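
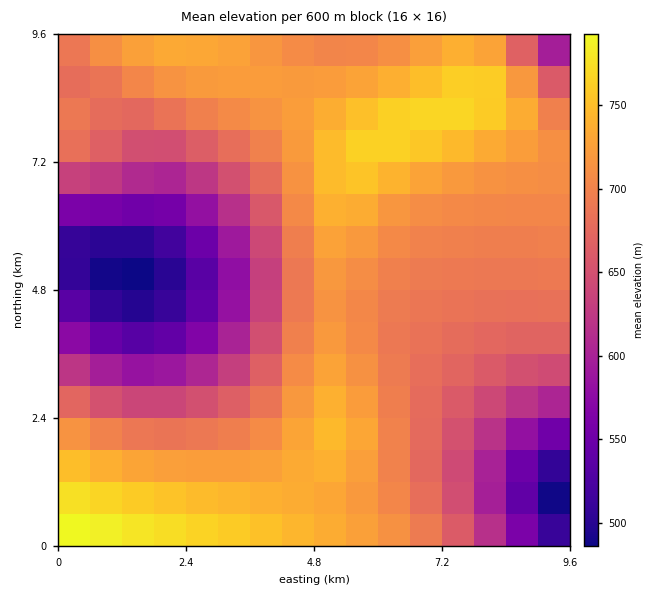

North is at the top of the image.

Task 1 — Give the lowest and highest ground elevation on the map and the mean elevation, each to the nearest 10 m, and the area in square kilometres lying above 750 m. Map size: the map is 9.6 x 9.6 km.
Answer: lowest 470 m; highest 800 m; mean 680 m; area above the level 8.5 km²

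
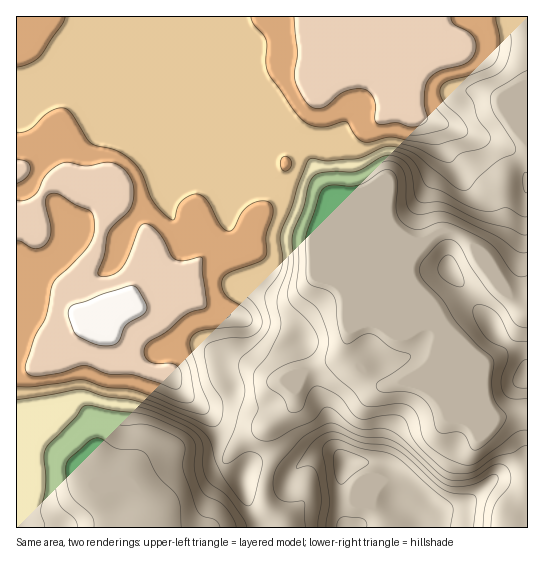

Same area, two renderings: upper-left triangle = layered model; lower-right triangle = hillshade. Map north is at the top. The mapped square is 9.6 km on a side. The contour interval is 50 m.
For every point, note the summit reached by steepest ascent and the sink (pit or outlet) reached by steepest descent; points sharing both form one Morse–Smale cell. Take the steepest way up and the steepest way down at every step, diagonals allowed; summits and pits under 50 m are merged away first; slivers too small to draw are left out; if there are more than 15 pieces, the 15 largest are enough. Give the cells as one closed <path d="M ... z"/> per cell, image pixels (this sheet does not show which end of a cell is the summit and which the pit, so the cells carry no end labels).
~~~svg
<path d="M125 83l-16 0-4 8 0 10 8 14 14 14 12 8 16 30 6 19 0 9-30 27-13 18-25-7-15-1-6 11-7 8 2-28-3-9-10-13-23-15 14-27 3-9-3-7-22-30 0-7 2-4-9 1 1 264 18 0 6-3 30-28 14-9 10-4 2-3 2 7 20 16 16 21 15 8 20 3 6 10 35 32 8 18 0 26 2 5 22 11 2-4 9-6 15 2 4-12 0-14-4-17 24-20 2-17 6-14 12-7 28-11 4-4 2-14 1 11 4 8 22 23 7 4 25-4 16-9 10-10 7-29-16-39-7-7-7-12 0-12 14-20-8 0-9-4-15-14-4-6-56-23-11-15-13-27-18-18-22-1-8 4z"/><path d="M527 16l-325 0-3 26 1 40 3 5 8 8 63 26 33 33 13 27 11 15 56 23 15 17 13 7 10 0 17-12 12 1 8 4 13 11 15 25-6-17 11-10 9-16 1-51 13-15 10-6z"/><path d="M97 320l-2 3-10 4-14 9-30 28-6 3-19 0 0 160 269 1-2-7-15-12-3-7 0-21 3-11-14-3-4 1-8 9-19-9-4-7 0-26-8-18-35-32-6-10-20-3-15-8-16-21-20-16z"/><path d="M425 296l14 37-7 29-10 10-16 9-25 4-7-4-22-23-4-8-1-11-2 14-4 4-28 11-12 7-6 14-2 17-24 20 4 17 0 14-4 12 14 6 8 0 10-11 16-9 16-2 8 4 4 5-4 13 0 14 3 30 5 9 178 0 1-115-27 4-9-2-9-16-24-60-16-16-7-13z"/><path d="M201 16l-184 0-1 86 6 1 5-3 20-19 32-14 32 13 14 3 24 9 106 45 7 2 5-4 20 1-17-17-53-22-14-10-3-5-1-23z"/><path d="M79 67l-32 14-24 25 2 12 20 25 3 7-3 9-14 27 23 15 10 13 3 9-2 28 7-8 6-11 15 1 25 7 13-18 30-27 0-9-6-19-16-30-12-8-14-14-8-14 3-18 12-1z"/><path d="M450 231l-8 0-8 4-17 15-8 13 0 12 7 12 15 15 12 21 16 16 24 60 9 16 9 2 26-5 1-99-5-2-23-25-19-25-6-14-13-11z"/><path d="M333 453l-11 0-16 7-15 15-8 0-15-5-3 11 0 21 3 7 15 12 3 7 62-1-4-8-3-30 0-14 4-13z"/><path d="M527 157l-9 6-13 15-1 51-9 16-11 10 11 24 31 33 2-1z"/>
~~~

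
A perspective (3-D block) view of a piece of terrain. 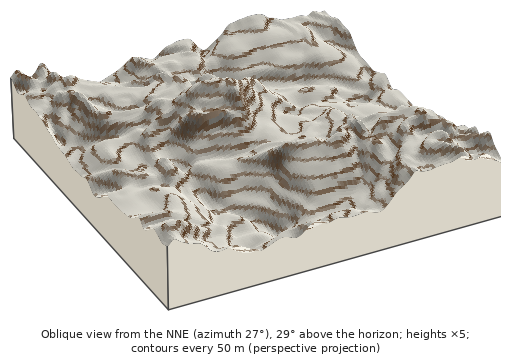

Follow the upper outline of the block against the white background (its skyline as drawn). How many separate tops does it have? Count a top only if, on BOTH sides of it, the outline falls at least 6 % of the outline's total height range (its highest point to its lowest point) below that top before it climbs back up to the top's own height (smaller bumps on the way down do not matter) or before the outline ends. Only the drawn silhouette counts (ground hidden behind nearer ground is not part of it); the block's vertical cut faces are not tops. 3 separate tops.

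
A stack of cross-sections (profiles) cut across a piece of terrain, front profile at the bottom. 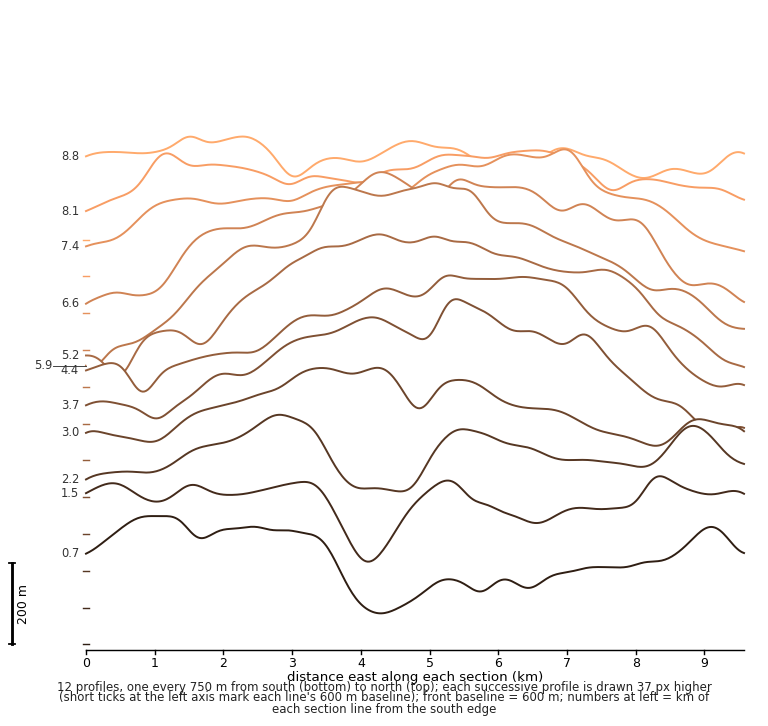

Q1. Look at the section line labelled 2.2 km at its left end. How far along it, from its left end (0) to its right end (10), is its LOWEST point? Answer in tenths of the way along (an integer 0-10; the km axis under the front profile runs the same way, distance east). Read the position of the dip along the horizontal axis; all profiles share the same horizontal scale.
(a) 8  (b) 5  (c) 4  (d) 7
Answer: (b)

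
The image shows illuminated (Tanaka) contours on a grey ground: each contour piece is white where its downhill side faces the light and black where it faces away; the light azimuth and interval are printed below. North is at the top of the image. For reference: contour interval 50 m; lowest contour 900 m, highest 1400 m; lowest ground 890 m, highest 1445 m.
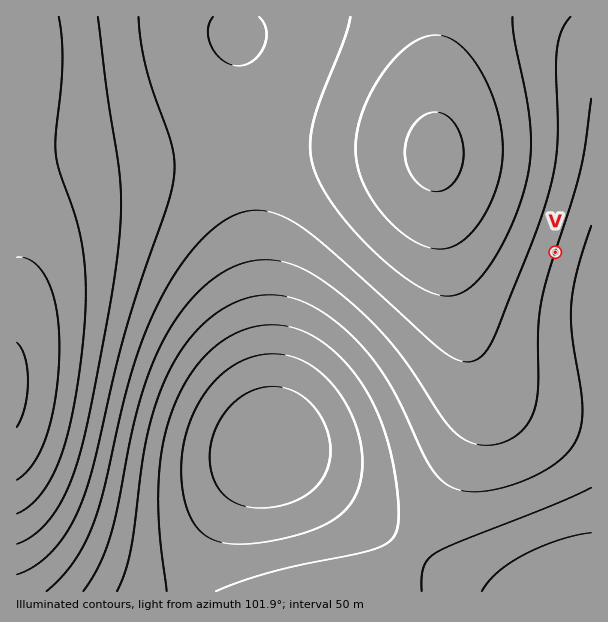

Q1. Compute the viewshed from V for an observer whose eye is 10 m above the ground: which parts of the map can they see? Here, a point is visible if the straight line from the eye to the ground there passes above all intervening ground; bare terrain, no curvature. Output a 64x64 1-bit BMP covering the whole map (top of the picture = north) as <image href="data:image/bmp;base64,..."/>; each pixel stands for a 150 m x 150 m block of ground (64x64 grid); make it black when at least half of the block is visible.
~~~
<image width="64" height="64" href="data:image/bmp;base64,Qk0+AgAAAAAAAD4AAAAoAAAAQAAAAEAAAAABAAEAAAAAAAACAAATCwAAEwsAAAIAAAAAAAAA////AAAAAAAAAAAAAAAD4AAAAAAAAD//AAAAAAAA//8AAAAAAAH//wAAAAAAA///AAAAAAAH//8AAAAAAA///wAAAAAAH///AAAAAAA///4AAAAAAP///gAAAAAB///8AAAAAAP///gAAAAAD///8AAAAAAf///gAAAAAD///8AAAAAA////gAAAAAD///+AAAAAAf///wAAAAAD////AAAAAAP///8AAAAAB////wAAAAAH////AAAAAAf///8AAAAAD////wAAAAAP////AAAAAA////8AAAAAD////wAAAAAP////AAAAAA////8AAAAAD////4AAAAAP////gAAAAA/////AAAAAD/////AAAAAf/////AAAAB//////AAAAH/////8AAAAf/////wAAAB//////AAAAH/////8AAAAf/////wAAAD//////AAAAP/////8AAAA//////wAAAH//////AAAAf/////8AAAB//////wAAAP//////AAAA//////8AAAH//////wAAAf//////AAAD//////8AAAP//////wAAB///////AAAH//////8AAAf//////wAAB///////AAAH//////8AAAf//////wAAB//////+AAAD//////4AAAP//////AAAA//////4AAAB//////AAAAD/////wA=="/>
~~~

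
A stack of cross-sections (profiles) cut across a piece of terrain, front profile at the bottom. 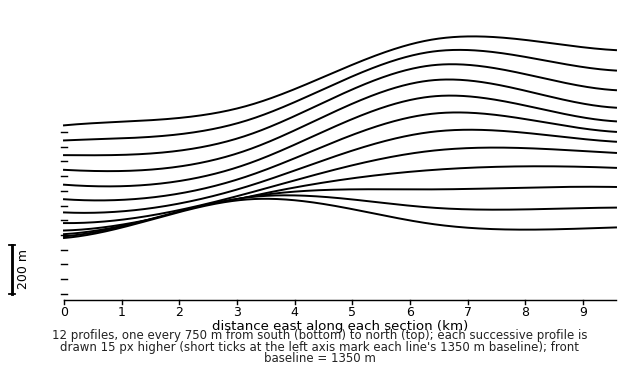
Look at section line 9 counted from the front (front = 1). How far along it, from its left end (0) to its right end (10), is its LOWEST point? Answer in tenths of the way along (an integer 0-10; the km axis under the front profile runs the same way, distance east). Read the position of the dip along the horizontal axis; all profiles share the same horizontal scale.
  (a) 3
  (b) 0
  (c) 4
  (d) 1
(d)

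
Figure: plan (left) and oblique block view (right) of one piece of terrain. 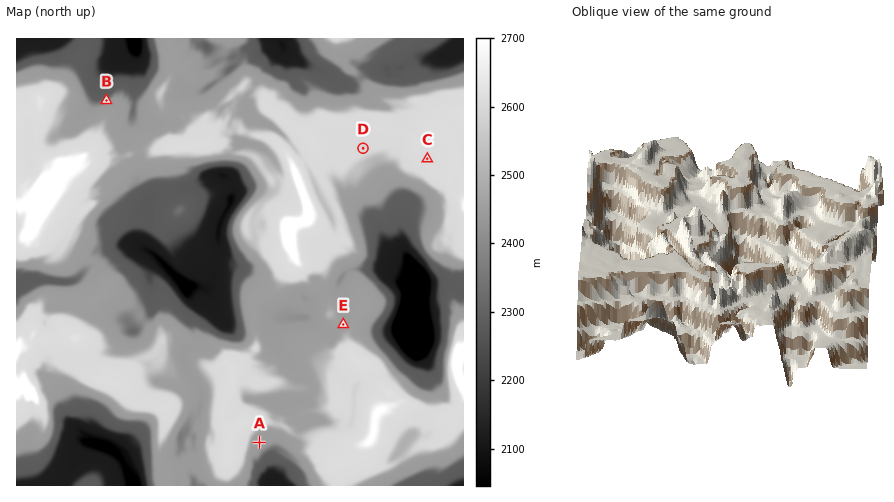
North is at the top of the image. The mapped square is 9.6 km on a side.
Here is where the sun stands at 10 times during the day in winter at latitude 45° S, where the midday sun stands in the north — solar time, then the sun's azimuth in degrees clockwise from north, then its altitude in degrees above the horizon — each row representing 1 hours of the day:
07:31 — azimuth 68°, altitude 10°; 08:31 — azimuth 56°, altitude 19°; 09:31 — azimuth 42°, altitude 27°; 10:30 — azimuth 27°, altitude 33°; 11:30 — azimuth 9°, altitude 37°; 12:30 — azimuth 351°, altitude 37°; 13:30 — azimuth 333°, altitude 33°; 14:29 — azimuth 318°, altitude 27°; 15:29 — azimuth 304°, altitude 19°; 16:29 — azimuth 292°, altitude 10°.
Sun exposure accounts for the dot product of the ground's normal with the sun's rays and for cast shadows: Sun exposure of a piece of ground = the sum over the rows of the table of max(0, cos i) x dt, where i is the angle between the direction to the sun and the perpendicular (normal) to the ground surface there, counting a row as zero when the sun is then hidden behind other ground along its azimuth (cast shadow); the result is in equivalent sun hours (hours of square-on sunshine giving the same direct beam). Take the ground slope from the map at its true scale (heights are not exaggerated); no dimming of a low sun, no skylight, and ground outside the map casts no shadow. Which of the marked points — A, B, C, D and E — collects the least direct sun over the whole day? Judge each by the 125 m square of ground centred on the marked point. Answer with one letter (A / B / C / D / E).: A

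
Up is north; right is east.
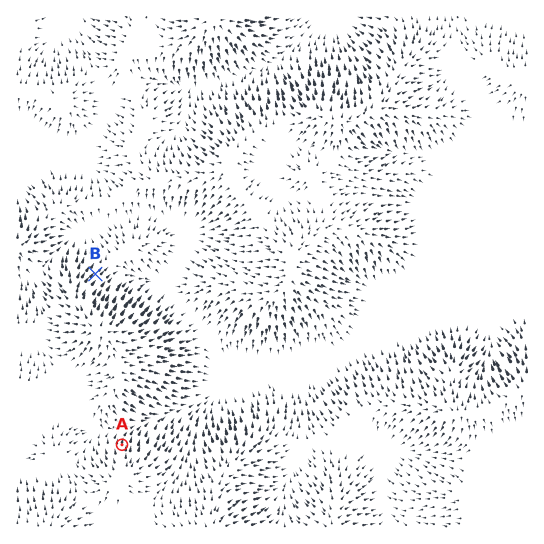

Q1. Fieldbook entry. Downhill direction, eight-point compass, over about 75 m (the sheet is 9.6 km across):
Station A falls N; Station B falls NE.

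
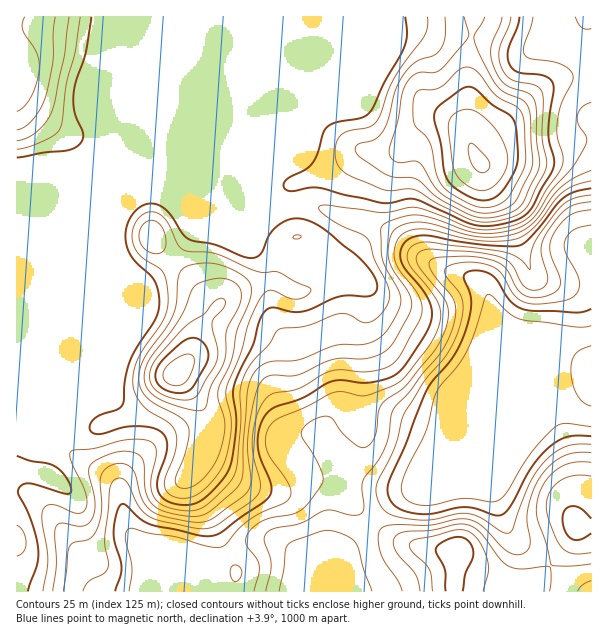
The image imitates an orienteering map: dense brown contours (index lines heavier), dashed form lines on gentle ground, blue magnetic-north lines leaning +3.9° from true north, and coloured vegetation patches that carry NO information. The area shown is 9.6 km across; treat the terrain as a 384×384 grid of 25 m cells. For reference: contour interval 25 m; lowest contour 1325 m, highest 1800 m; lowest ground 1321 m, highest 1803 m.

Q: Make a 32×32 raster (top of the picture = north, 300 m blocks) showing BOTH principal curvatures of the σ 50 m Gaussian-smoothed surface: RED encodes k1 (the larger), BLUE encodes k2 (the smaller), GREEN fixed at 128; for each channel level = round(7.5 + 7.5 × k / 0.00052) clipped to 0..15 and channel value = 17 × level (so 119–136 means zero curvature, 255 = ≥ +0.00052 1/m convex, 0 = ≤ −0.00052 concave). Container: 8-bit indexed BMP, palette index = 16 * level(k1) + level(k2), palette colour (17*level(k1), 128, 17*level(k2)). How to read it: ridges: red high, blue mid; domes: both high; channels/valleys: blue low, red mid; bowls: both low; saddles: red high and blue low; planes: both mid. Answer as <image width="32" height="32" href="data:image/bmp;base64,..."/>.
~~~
<image width="32" height="32" href="data:image/bmp;base64,Qk02CAAAAAAAADYEAAAoAAAAIAAAACAAAAABAAgAAAAAAAAEAAATCwAAEwsAAAABAAAAAAAAAIAAABGAAAAigAAAM4AAAESAAABVgAAAZoAAAHeAAACIgAAAmYAAAKqAAAC7gAAAzIAAAN2AAADugAAA/4AAAACAEQARgBEAIoARADOAEQBEgBEAVYARAGaAEQB3gBEAiIARAJmAEQCqgBEAu4ARAMyAEQDdgBEA7oARAP+AEQAAgCIAEYAiACKAIgAzgCIARIAiAFWAIgBmgCIAd4AiAIiAIgCZgCIAqoAiALuAIgDMgCIA3YAiAO6AIgD/gCIAAIAzABGAMwAigDMAM4AzAESAMwBVgDMAZoAzAHeAMwCIgDMAmYAzAKqAMwC7gDMAzIAzAN2AMwDugDMA/4AzAACARAARgEQAIoBEADOARABEgEQAVYBEAGaARAB3gEQAiIBEAJmARACqgEQAu4BEAMyARADdgEQA7oBEAP+ARAAAgFUAEYBVACKAVQAzgFUARIBVAFWAVQBmgFUAd4BVAIiAVQCZgFUAqoBVALuAVQDMgFUA3YBVAO6AVQD/gFUAAIBmABGAZgAigGYAM4BmAESAZgBVgGYAZoBmAHeAZgCIgGYAmYBmAKqAZgC7gGYAzIBmAN2AZgDugGYA/4BmAACAdwARgHcAIoB3ADOAdwBEgHcAVYB3AGaAdwB3gHcAiIB3AJmAdwCqgHcAu4B3AMyAdwDdgHcA7oB3AP+AdwAAgIgAEYCIACKAiAAzgIgARICIAFWAiABmgIgAd4CIAIiAiACZgIgAqoCIALuAiADMgIgA3YCIAO6AiAD/gIgAAICZABGAmQAigJkAM4CZAESAmQBVgJkAZoCZAHeAmQCIgJkAmYCZAKqAmQC7gJkAzICZAN2AmQDugJkA/4CZAACAqgARgKoAIoCqADOAqgBEgKoAVYCqAGaAqgB3gKoAiICqAJmAqgCqgKoAu4CqAMyAqgDdgKoA7oCqAP+AqgAAgLsAEYC7ACKAuwAzgLsARIC7AFWAuwBmgLsAd4C7AIiAuwCZgLsAqoC7ALuAuwDMgLsA3YC7AO6AuwD/gLsAAIDMABGAzAAigMwAM4DMAESAzABVgMwAZoDMAHeAzACIgMwAmYDMAKqAzAC7gMwAzIDMAN2AzADugMwA/4DMAACA3QARgN0AIoDdADOA3QBEgN0AVYDdAGaA3QB3gN0AiIDdAJmA3QCqgN0Au4DdAMyA3QDdgN0A7oDdAP+A3QAAgO4AEYDuACKA7gAzgO4ARIDuAFWA7gBmgO4Ad4DuAIiA7gCZgO4AqoDuALuA7gDMgO4A3YDuAO6A7gD/gO4AAID/ABGA/wAigP8AM4D/AESA/wBVgP8AZoD/AHeA/wCIgP8AmYD/AKqA/wC7gP8AzID/AN2A/wDugP8A/4D/ALa3dHWWtoSEd3d1l9iXdHR3d3aGdmZ1t9iGlcfJp4V0t8iUhLjalHR3dnSmysmldHZ2doeWhYWl17fVpKWzs4Xqp4Fz1ZVxcnFwksGihIN0dWZ2hrb5+Pf9+rRgcpPYyemDgMX1YYCgcJLUtHFRYpSFZYa09PbWxfv5oJCUluq4xYCD+tmAoPXY6NeWp5W1yJWFuNaycFBgssKAksbJyJeUo+f6pXCQ+P38yZXH9+S3pqa4tXNCY3KAgGJxpuu5mJbY6aSQYIC06vn5t+S0k5aXl5XFlXJ1d4eHd4CT2sq5p5ejoZRkgoCU1/j5xGByh4d1hti4hHKHh4eHhYClyamGdITG6baVYnG11/mmQFKFdYWIyMmVhIV3h4eHg5G0loaHhabJ59WUc6LV+sZwUoNzdZjHtoWFg4eHh3d3hKNzd3eHhIaEoLCz8/PVs6CUl4RihLSipJNxd3d3h4enhmWHh3eHdYHR+f/6pJJjYYW4l2R1pqfHdGBzh3d3hrh2doeHh4d3gLH6/fnYyYRhhainhZepusqmhICFh3eHp3Z2h4d3h3eFkKbX+OnHtbO1qLi2l6inqMi5koB3h4eXhnWHh4eHh4eAcaX21LOFc3SFhpanubiHqLqmgHaFg4SElYeHh4eHh3dQg9XG+LhicqaVdHWmuKjY2ceRcaChgpWoh4d3h4eHd2CVx6jq+cHF+ui2ldf4+Oi2xaGAxPv35raHh4eHh4eBcsTIqMnI0seVldjp+uelg3BwYDCl/Pi1lYeHd4eHg7Hm8sS4uIORxHNzlKfVskBQgIBQcODzhHN1h4eHh4eQ6P71gZKAYYLp2ejWp9jTgGCDs6Wz0PBgUnaHh3eHh4Dm/cdwdYd3g6THtoJwkMCTg4Ol29rY9oBQYoeHh4eHhqDzoIZ3h4eHkqBwgISVuKWhtcj8/Pv9tFBSh4eHh4eHhoOHd4eHh4XY2ca3qJenpbHo6tvat7bEsbWBcoOFh4eHh4eHh4eHh5OmtraXl7i4sbfKytvayfbz1aaUp7aDh4eHh4eHh4eHd3N1p8nXxsiChNjIqNi3lKKlyrXGyKSHh4eHh3eHh4d3d5TH2bWk15Sl6bmX2MdSYoe5p7WDhIeHh4eHh4eHh4eHlKJyYpTHt8bJqLfq6INiZbiolmB3d4eHh4eHd4eHh4eHh3ZwldnIlafHxLb21IN1ubiXcnR3h4eHh4eHh3eHh4eHh4SQ2dmDuPilQZTmxaapuKeVgneHh4eHh4eHh3eHh4eHh3Cj1nS25aMxYoSVhpanp4aDhod3h4eHh4eHh3eHh4eHdYG0ZLXVxGNjdoaHhqenh3N1l4eHh4eHh4eHh3eHh4eFlZZ1t7fZt5J1h5g="/>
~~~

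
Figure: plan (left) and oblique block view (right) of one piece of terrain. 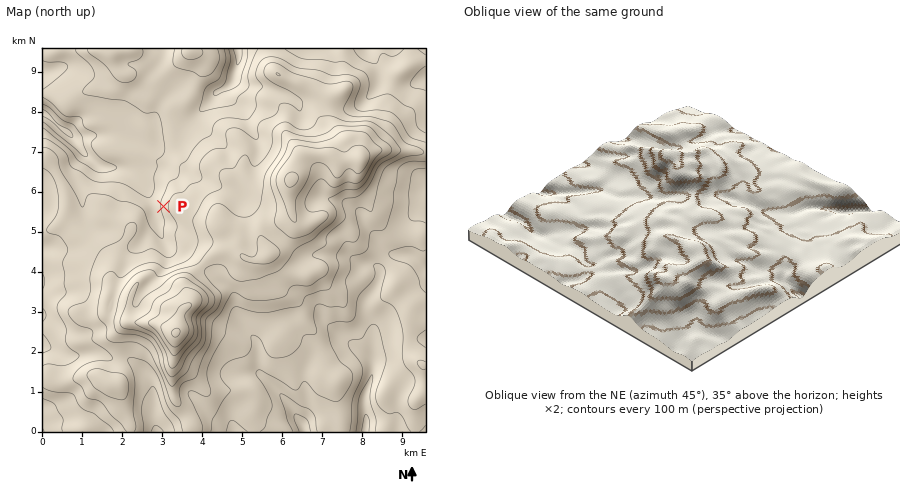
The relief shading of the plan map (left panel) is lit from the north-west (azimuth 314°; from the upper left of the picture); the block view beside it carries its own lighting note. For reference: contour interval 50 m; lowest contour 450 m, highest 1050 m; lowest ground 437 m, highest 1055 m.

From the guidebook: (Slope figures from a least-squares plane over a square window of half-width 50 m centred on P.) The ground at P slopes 16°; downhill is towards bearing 267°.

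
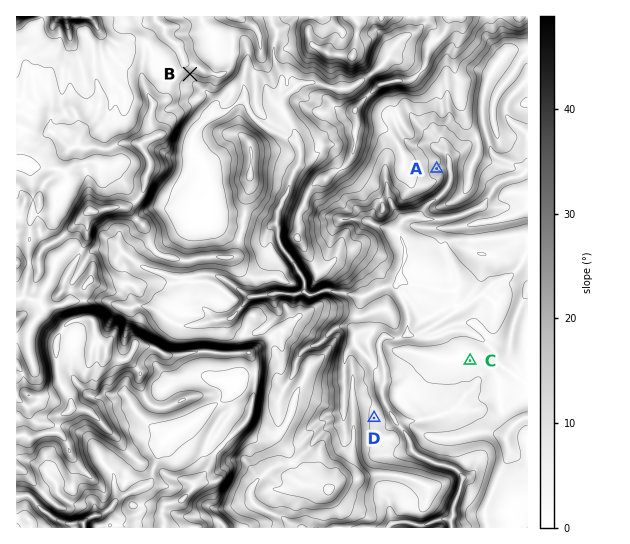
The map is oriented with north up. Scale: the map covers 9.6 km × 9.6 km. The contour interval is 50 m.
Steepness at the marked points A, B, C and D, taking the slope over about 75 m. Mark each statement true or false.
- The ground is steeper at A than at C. true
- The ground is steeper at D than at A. false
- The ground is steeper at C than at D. false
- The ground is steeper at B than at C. true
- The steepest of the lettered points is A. false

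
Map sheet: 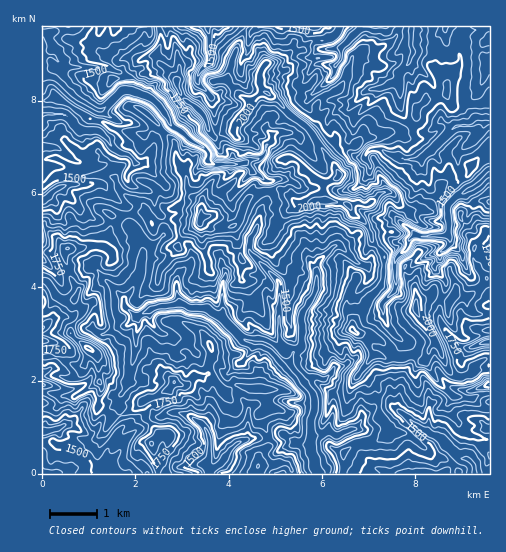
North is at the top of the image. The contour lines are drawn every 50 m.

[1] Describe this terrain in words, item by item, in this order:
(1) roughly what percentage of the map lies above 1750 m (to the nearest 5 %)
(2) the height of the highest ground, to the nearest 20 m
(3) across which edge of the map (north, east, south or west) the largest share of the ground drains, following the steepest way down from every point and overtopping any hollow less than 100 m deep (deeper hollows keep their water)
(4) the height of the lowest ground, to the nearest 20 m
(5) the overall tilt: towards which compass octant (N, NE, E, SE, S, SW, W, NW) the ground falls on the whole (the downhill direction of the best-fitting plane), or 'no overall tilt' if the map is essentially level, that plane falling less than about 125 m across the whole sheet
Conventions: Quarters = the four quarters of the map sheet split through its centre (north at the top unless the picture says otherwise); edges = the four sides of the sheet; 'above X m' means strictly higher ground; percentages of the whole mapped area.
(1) Roughly 25 % of the ground is higher than 1750 m.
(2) The highest point reaches roughly 2080 m.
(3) Most of the ground drains across the southern edge.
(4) The lowest point is down at roughly 1340 m.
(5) On the whole the map has no overall tilt.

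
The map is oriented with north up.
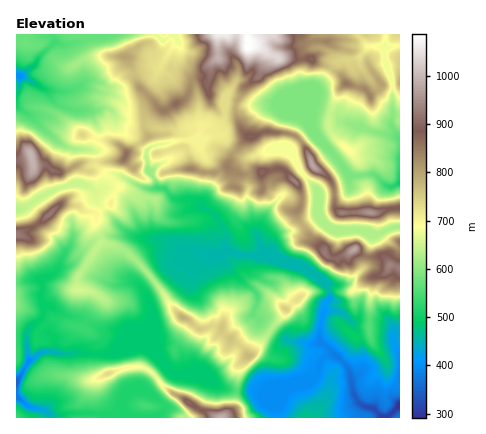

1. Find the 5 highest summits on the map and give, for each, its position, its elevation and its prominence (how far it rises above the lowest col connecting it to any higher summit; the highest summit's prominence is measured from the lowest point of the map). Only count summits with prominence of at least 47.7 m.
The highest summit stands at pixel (248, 48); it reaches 1087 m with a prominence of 796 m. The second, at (30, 154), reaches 999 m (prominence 276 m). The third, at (354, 250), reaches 981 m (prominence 196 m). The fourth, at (312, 166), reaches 979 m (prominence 194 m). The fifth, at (370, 212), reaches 959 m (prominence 125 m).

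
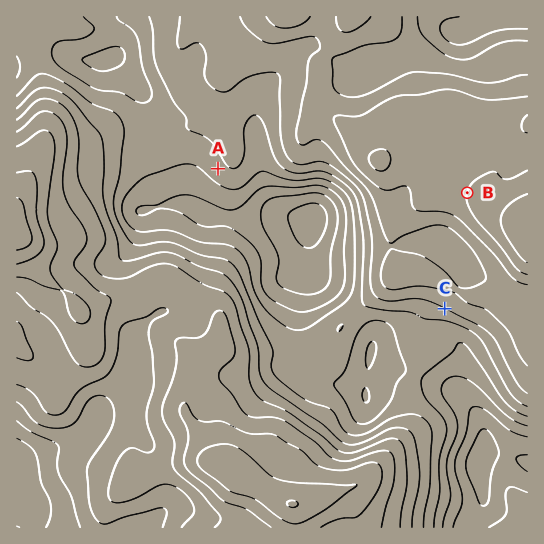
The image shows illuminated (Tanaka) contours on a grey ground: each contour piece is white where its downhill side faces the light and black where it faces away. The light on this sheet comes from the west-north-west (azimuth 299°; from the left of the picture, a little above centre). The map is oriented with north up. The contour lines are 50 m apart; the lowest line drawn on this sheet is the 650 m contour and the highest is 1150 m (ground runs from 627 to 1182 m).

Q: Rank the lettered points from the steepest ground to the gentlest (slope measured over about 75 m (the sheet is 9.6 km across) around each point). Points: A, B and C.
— C A B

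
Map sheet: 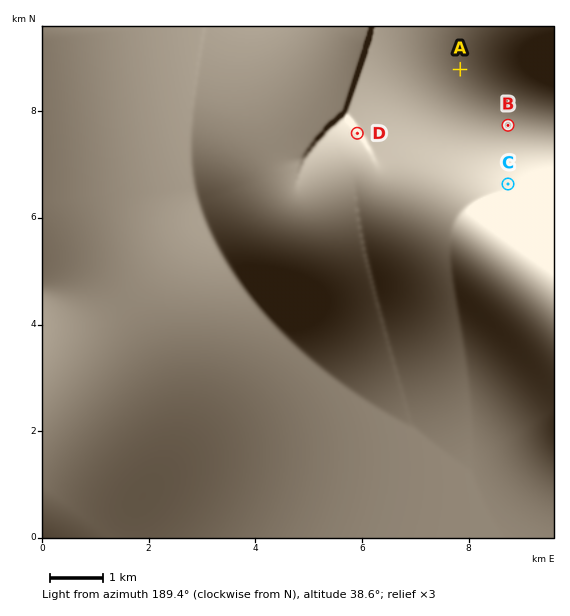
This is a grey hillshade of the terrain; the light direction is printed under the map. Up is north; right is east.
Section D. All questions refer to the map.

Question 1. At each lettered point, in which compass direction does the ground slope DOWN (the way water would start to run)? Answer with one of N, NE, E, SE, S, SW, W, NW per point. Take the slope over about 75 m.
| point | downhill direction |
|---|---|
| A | W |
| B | W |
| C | SW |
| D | SW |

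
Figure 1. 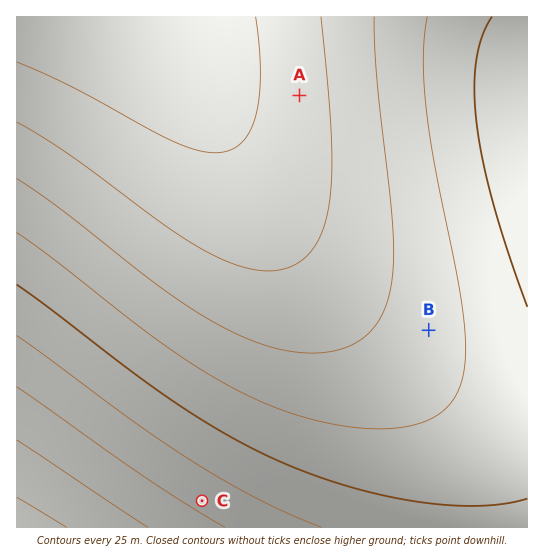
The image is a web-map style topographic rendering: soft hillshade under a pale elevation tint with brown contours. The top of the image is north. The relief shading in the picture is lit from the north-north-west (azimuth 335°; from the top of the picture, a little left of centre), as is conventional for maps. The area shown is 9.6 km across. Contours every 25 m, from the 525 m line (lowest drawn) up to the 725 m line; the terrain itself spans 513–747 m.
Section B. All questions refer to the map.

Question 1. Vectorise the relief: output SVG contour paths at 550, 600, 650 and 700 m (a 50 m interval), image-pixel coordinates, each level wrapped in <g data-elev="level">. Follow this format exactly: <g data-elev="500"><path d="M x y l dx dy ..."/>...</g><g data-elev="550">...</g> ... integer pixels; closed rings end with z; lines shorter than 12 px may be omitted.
<g data-elev="550"><path d="M17 440l131 87"/></g><g data-elev="600"><path d="M17 336l118 87 59 39 65 38 63 27"/></g><g data-elev="650"><path d="M17 232l33 24 83 65 40 30 44 28 42 22 24 10 26 7 25 6 24 4 23 1 20-2 17-3 14-6 15-11 11-16 6-20 2-25-2-24-4-31-25-122-8-56-4-54 1-22 3-20"/></g><g data-elev="700"><path d="M17 122l49 30 99 73 41 26 24 12 21 6 19 2 17-3 16-9 12-14 9-19 6-25 2-30-1-37-10-117"/></g>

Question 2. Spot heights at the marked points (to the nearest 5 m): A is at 710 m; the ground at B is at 660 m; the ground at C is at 580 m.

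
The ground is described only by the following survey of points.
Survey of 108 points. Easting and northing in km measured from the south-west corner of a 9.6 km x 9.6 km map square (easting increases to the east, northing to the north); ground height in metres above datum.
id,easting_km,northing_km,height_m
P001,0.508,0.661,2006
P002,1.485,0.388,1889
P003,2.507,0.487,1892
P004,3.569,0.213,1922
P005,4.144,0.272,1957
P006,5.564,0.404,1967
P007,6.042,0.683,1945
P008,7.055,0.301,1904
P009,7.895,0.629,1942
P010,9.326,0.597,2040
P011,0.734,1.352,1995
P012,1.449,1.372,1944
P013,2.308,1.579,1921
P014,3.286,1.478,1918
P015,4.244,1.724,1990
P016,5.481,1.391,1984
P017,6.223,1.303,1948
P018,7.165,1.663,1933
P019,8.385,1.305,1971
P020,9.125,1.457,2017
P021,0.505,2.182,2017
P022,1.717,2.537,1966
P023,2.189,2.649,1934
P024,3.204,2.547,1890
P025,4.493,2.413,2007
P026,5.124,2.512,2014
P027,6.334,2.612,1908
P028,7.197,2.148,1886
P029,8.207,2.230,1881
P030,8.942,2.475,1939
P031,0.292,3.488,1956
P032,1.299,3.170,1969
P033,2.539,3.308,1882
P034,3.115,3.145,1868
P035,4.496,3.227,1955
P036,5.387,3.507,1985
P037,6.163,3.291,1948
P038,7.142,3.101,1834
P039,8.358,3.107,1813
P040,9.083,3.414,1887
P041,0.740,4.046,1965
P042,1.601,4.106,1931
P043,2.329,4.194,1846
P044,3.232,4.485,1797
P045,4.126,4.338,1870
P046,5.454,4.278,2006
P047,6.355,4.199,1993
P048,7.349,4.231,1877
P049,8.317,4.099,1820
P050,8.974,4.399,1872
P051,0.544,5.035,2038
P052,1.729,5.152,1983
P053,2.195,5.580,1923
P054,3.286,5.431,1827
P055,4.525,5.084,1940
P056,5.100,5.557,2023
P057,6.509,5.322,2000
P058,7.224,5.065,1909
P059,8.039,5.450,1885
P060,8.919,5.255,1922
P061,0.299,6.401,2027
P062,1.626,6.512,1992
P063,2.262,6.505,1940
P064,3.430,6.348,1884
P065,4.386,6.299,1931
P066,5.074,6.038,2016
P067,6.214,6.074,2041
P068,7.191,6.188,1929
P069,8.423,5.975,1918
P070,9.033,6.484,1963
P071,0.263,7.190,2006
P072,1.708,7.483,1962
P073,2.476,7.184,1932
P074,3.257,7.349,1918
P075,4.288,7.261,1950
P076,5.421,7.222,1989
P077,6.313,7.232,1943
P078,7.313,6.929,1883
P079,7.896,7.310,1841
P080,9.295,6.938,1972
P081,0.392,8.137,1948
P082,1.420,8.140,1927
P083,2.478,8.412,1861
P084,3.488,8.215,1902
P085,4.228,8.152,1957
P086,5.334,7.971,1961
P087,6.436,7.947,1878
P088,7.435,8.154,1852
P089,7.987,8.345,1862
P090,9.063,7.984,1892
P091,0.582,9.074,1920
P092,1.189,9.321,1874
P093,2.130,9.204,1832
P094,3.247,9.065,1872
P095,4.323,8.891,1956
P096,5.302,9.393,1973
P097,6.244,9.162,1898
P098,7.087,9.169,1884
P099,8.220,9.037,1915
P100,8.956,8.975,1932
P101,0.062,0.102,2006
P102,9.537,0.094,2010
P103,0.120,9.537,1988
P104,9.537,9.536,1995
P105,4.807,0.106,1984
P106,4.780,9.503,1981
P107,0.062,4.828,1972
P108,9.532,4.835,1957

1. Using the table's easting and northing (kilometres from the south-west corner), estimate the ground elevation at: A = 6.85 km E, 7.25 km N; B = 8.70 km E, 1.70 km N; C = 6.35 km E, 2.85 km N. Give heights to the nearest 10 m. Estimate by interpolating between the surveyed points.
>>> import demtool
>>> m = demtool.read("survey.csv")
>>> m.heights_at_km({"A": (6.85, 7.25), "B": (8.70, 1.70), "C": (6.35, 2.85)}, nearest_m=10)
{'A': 1890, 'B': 1970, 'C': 1910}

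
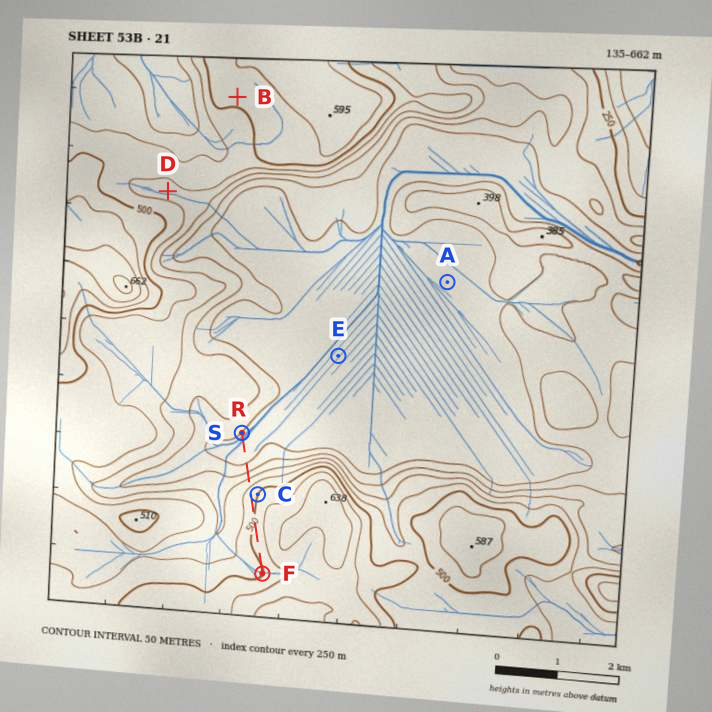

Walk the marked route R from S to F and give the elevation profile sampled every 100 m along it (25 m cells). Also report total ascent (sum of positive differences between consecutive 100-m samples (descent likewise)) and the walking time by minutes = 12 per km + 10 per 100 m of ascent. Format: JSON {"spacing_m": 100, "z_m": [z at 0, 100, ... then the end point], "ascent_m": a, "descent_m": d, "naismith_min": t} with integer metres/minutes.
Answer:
{"spacing_m": 100, "z_m": [298, 290, 290, 290, 290, 294, 318, 355, 398, 435, 460, 473, 480, 486, 493, 501, 510, 517, 522, 522, 520, 515, 508, 501, 497, 499], "ascent_m": 234, "descent_m": 33, "naismith_min": 53}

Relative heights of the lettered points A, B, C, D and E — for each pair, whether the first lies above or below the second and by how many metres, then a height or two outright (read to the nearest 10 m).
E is below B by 240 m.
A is below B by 240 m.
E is below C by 210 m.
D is above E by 150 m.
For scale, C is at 500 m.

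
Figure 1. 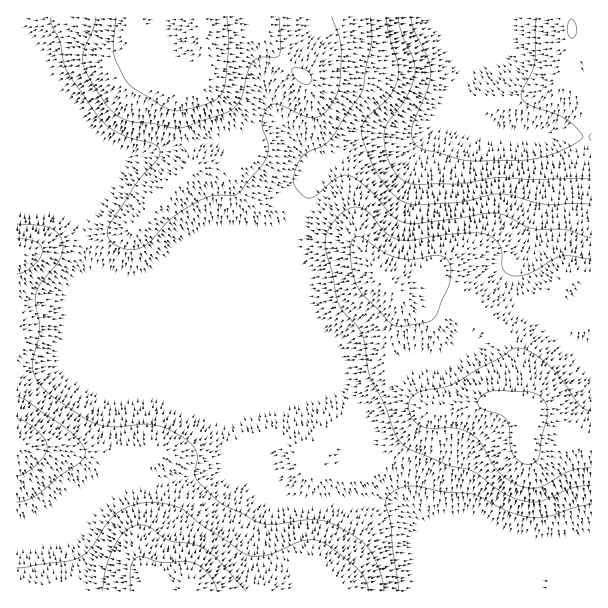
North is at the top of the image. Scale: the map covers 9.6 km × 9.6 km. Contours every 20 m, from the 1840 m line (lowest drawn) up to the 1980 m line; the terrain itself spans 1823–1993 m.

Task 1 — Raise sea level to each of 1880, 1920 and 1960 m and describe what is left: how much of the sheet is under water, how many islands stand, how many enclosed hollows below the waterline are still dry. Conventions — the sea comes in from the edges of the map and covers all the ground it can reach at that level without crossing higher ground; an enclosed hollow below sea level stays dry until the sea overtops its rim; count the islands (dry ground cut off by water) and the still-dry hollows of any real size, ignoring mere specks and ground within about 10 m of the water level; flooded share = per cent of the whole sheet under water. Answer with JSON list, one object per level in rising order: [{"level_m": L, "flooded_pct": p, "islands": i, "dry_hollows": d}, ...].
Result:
[{"level_m": 1880, "flooded_pct": 12, "islands": 0, "dry_hollows": 0}, {"level_m": 1920, "flooded_pct": 57, "islands": 0, "dry_hollows": 0}, {"level_m": 1960, "flooded_pct": 94, "islands": 0, "dry_hollows": 0}]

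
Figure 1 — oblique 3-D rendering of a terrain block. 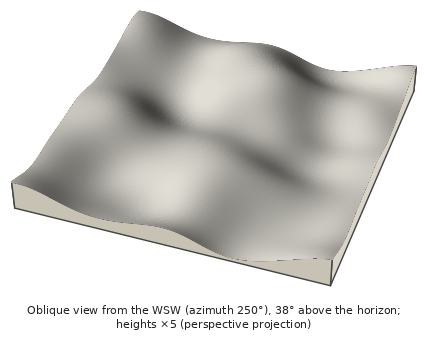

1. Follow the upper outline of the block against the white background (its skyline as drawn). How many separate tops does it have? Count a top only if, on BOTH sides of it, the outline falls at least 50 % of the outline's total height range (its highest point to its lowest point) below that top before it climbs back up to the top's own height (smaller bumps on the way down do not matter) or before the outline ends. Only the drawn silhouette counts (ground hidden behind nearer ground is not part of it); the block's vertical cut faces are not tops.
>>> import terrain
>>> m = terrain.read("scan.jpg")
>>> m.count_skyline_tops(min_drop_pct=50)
0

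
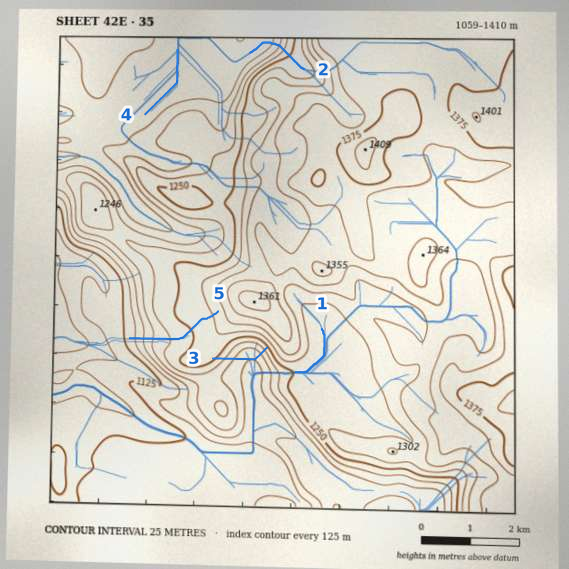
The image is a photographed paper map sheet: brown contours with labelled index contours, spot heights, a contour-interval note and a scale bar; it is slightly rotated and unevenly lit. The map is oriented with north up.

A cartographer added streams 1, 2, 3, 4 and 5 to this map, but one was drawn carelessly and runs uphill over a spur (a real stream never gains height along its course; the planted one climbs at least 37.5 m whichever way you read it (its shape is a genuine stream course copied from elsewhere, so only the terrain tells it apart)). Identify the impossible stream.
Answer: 3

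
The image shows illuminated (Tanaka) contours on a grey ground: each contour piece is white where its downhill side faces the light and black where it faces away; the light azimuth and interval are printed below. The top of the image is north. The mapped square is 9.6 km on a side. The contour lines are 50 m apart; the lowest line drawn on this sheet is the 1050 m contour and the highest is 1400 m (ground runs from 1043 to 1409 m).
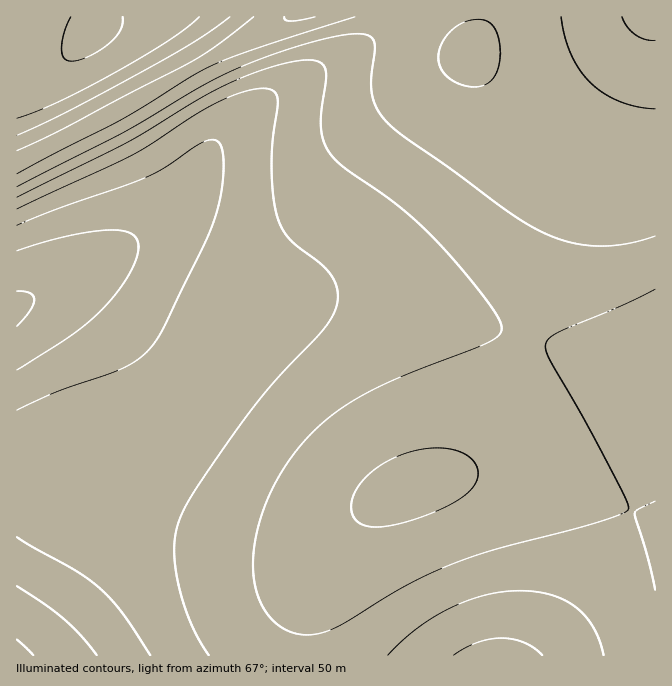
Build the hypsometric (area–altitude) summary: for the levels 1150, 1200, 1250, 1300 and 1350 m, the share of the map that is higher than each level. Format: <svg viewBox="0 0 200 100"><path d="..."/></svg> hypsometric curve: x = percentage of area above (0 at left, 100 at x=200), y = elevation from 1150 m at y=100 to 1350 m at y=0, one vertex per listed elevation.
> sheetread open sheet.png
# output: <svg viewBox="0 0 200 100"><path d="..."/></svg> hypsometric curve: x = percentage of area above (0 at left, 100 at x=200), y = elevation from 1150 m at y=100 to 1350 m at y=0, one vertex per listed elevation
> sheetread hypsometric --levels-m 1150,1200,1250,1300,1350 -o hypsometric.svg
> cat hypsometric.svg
<svg viewBox="0 0 200 100"><path d="M167 100l-51-25-52-25-42-25-15-25"/></svg>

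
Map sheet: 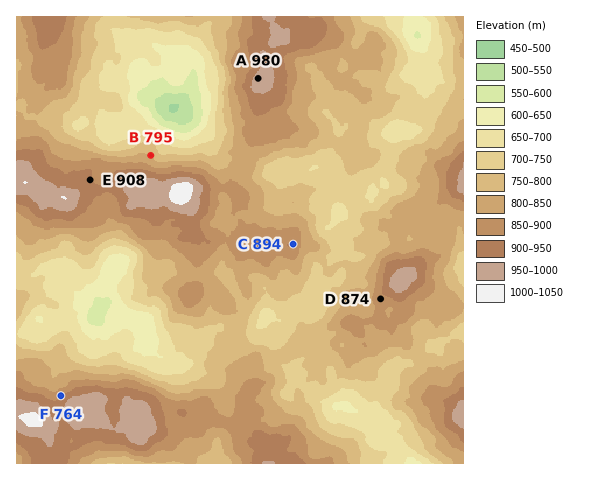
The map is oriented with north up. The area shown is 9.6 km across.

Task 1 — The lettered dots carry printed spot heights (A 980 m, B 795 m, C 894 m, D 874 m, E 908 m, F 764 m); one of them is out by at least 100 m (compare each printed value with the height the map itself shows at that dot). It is F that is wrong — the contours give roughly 889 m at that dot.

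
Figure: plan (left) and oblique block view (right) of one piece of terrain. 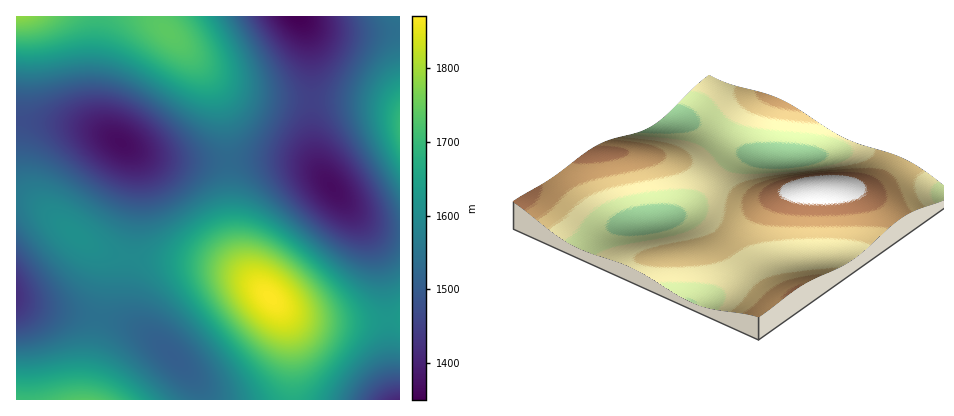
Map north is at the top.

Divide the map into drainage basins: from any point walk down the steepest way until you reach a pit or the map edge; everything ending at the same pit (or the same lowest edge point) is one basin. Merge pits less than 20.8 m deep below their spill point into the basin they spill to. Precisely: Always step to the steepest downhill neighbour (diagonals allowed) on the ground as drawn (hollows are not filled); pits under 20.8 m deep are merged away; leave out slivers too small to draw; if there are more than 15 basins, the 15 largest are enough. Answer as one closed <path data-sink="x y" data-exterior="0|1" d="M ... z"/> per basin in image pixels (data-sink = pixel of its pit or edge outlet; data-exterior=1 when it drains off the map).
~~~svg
<path data-sink="120 142" data-exterior="0" d="M158 16l-142 0 0 184 12 1 14 7 38 31 20 11 34 8 48 3 34 5 24 8 16 10-17-26-7-26-5-98-9-40-16-26-42-44z"/><path data-sink="332 186" data-exterior="0" d="M202 67l16 27 6 20 4 32 4 86 7 26 12 20 27 27 20 12 22 4 78-2 2-207-22-8-20-3-70-1-36-4-24-9z"/><path data-sink="172 356" data-exterior="0" d="M96 248l-1 0 5 4 4 8 1 16-17 104 0 20 204 0 0-50-5-28-10-18-21-20-16-10-24-8-24-4-64-5z"/><path data-sink="298 16" data-exterior="1" d="M400 16l-242 0 0 4 2 4 54 54 24 14 34 7 94 3 34 9z"/><path data-sink="16 294" data-exterior="1" d="M24 200l-8 0 0 200 70 0 4-34 14-80 0-26-6-10-22-14-26-23-12-8z"/><path data-sink="400 400" data-exterior="1" d="M278 305l-1 1 10 16 4 18 1 60 108 0 0-82-36 3-44 0-22-4-12-6z"/>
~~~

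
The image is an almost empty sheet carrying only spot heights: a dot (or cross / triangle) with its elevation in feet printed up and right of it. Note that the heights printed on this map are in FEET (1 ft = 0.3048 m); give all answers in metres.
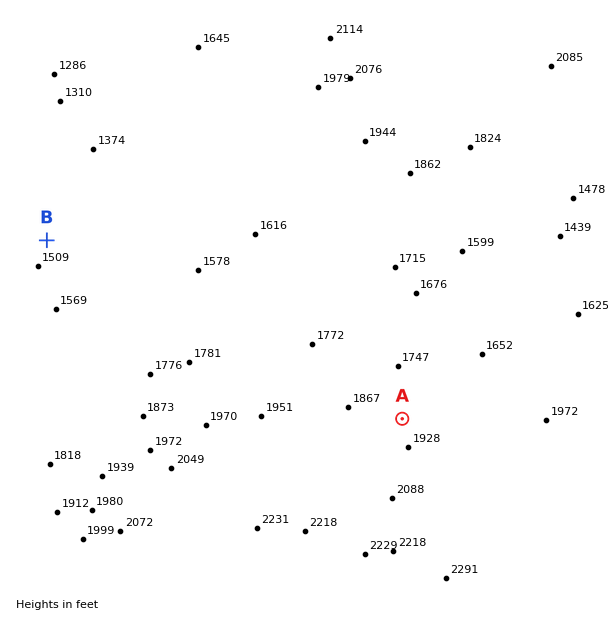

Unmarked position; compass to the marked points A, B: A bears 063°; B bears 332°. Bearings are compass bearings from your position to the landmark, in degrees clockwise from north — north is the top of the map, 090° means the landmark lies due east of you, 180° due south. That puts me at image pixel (197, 523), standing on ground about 670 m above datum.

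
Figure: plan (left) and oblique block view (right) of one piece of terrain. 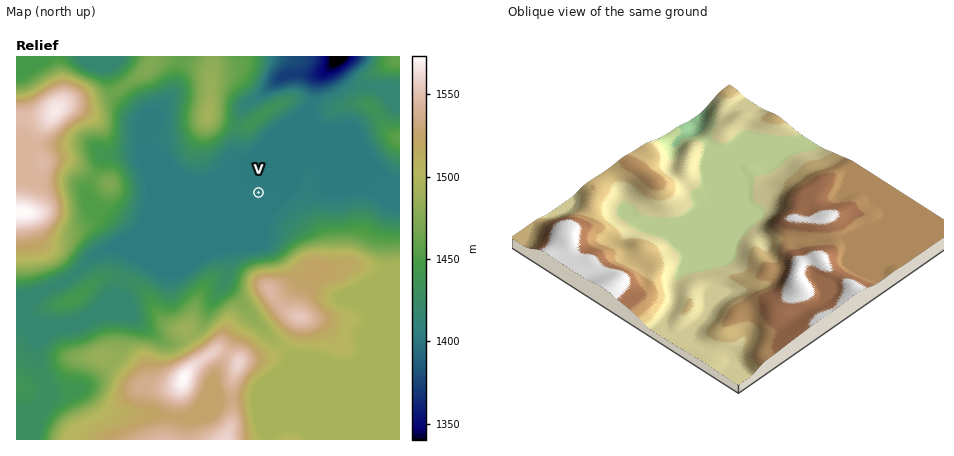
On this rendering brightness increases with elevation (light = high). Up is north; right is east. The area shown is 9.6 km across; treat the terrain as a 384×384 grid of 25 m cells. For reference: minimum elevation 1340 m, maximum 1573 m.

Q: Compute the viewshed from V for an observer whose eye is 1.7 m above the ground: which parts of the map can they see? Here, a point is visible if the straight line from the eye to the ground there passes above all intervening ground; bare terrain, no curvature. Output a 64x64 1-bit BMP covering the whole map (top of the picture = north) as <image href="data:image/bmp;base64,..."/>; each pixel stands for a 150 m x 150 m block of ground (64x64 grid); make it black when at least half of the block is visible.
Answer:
<image width="64" height="64" href="data:image/bmp;base64,Qk0+AgAAAAAAAD4AAAAoAAAAQAAAAEAAAAABAAEAAAAAAAACAAATCwAAEwsAAAIAAAAAAAAA////AAAAAAAAAAAAAAAAAAAAAAAAAAAAAAAAAAAAAAAAAAAAAAAAAAAAAAAAAAAAAAAAAAAAAAAAAAAAAAAAAAAAAAAAAAAAAAAAAAAAAAAAAAAAAAAAAAAAAAAAAAAAAAAH8AAAAAAAAAf8AAAAAAAAB/4AAAAAAHOOHwgAAAAA//wP+AAAAAAf8Af4AAAAAAfAA/gAAAAAAAAH+AAAAAAAAH/4AAAAAAAA//gAAAAAAAH/+AAAAAAAAf/4AAAAADAD//gAAAAAOAP/8AAAAAAcB//gAAAAAA8f/+DgAAABh///5/gAAAPn/////gAAA///////AAAH///////GAAf///////8AD////////wAP////////AA////////8AD////////4AP////////wB/j///////AH8H/////48AfwP/////BwAeA/////wAABwD/////AAAHAP////+AAAcA/////4AAB4D/5///gAEH8P8H//+AAwf48Af//4AHB/ngA///4A8H+cAD///8Hw//wAP///8/B//AA/////4H/4AB/////AP/gADx///4A/+AAPD///gB/4AAcD//8AD/gABwH//gAH8AAHADAIAAPgAAcAAAAAAcAAA4AAAAAAAAADgAAAAAAAAAAAAAAAAAAAAAAAAfAAAAAAAAAB8AAAAAAAAADg=="/>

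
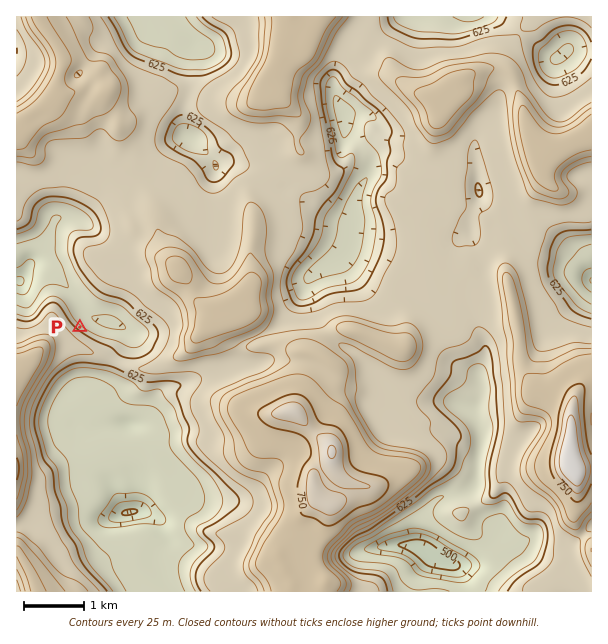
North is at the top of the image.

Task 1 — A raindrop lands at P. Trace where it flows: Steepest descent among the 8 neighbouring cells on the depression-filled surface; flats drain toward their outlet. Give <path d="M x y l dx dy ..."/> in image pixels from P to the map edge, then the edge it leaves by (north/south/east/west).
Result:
<path d="M80 327l7-7 0-11-12-13 0-2-30-30-13 0-6 6-3 6-6 5"/>
exit: west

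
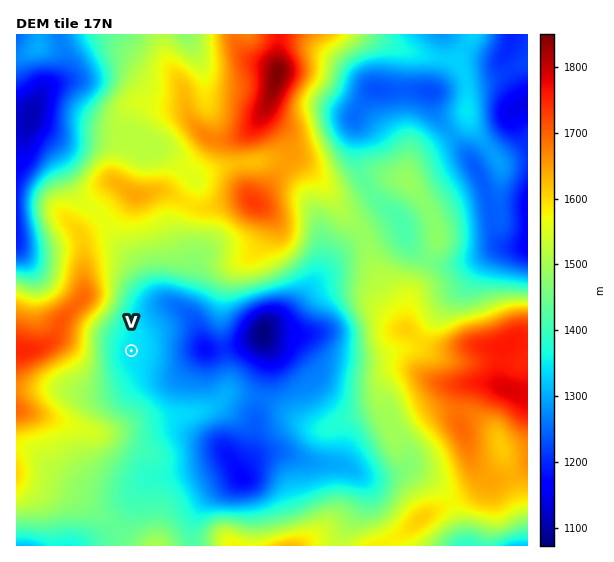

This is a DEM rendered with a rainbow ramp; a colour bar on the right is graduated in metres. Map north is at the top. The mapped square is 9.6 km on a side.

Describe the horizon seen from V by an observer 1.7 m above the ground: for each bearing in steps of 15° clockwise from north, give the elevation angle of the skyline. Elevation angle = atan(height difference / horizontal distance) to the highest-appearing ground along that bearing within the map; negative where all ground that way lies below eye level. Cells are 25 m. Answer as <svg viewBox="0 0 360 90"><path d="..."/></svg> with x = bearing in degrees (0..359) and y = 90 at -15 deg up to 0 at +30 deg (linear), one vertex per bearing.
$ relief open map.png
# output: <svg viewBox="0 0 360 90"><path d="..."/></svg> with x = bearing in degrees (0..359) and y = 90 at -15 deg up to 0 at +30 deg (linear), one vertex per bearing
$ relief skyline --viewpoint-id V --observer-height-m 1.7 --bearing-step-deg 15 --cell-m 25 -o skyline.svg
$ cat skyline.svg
<svg viewBox="0 0 360 90"><path d="M0 48l15 2 15 0 15-1 15 5 15 2 15-3 15 1 15 1 15 0 15-1 15 2 15-4 15-4 15-2 15-1 15-4 15-5 15-5 15-2 15 0 15 0 15 4 15 12"/></svg>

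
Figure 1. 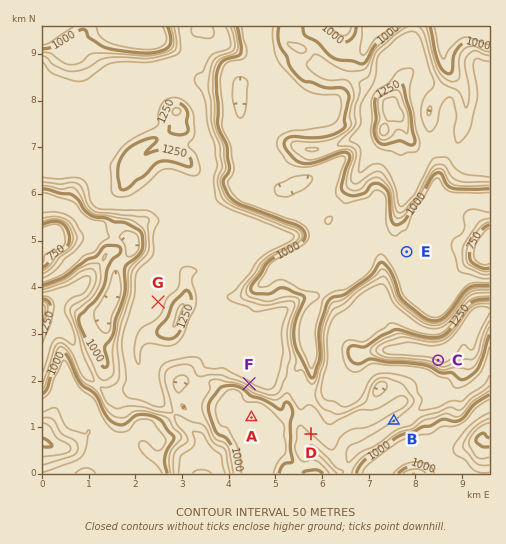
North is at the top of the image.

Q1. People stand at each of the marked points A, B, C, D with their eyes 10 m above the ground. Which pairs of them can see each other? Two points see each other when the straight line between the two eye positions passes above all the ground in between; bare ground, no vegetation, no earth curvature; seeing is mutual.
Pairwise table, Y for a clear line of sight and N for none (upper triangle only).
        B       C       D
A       N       N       N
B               Y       Y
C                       Y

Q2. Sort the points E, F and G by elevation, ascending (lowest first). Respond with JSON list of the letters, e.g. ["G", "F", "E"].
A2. ["E", "F", "G"]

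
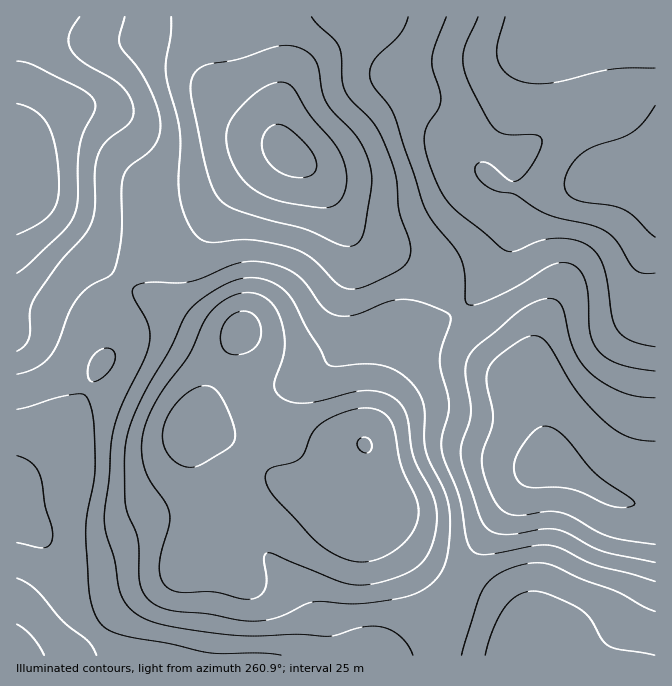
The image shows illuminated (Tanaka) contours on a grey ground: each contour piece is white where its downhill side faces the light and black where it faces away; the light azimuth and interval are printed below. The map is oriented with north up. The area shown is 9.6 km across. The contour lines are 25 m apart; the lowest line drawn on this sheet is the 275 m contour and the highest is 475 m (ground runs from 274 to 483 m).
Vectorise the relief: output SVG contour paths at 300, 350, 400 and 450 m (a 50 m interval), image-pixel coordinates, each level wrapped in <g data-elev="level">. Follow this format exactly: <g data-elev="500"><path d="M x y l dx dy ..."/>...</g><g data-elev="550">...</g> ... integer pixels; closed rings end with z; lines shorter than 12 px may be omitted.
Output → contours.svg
<g data-elev="300"><path d="M358 562l-10-2-11-5-22-14-42-46-6-10-2-8 2-5 3-4 22-5 8-5 5-6 8-20 11-10 24-11 20-3 14 4 6 5 4 6 3 10 6 32 15 33 3 16-2 8-3 9-14 16-20 11-12 4z"/><path d="M187 467l-12-5-8-10-4-12 1-13 6-15 12-15 15-10 12-1 8 5 9 14 8 22 1 13-7 8-24 15-9 4z"/><path d="M230 354l-6-4-3-7-1-8 3-10 6-7 6-5 9-2 6 1 6 5 4 8 1 8-2 9-5 6-7 5-8 2z"/><path d="M655 237l-21-21-10-7-14-4-27-3-10-4-7-6-2-9 5-15 11-13 14-8 26-9 12-5 12-11 11-16"/><path d="M17 104l10 3 9 5 8 6 4 8 8 24 3 35-2 17-7 12-12 10-21 11"/><path d="M655 68l-45 1-61 14-15 1-14-3-8-4-7-5-5-6-3-8 0-13 8-28"/></g><g data-elev="350"><path d="M461 655l17-53 6-15 6-7 9-6 25-10 15-1 13 2 30 14 35 13 27 15 11 4"/><path d="M240 620l-31-6-42-5-13-5-9-9-6-15-1-42-12-33-1-50 3-22 8-23 12-25 22-37 18-36 14-14 22-13 15-6 15-1 10 1 10 4 14 12 40 70 9 1 31-2 16 2 16 7 15 14 6 10 3 10 0 33 3 13 16 35 5 14 2 13 0 15-3 25-5 15-10 13-15 10-19 5-34 5-50-1-40 17-17 2z"/><path d="M655 347l-25-7-8-5-5-6-5-13-4-33-4-16-6-12-8-8-15-7-20-2-16 3-24 10-8 0-7-4-17-15-26-20-13-16-15-34-4-14-1-10 3-12 11-16 2-7 0-11-7-22-1-10 3-13 11-30"/><path d="M80 17l-7 10-4 8 0 8 2 7 12 12 29 17 10 8 10 15 1 13-5 9-20 15-8 11-5 17 0 40-4 16-8 14-26 28-23 33-4 12-1 28-4 7-8 6"/></g><g data-elev="400"><path d="M281 655l-19-2-40 1-15-2-38-8-44-8-13-4-8-5-6-7-5-10-5-26-2-59 8-43 1-19-1-41-5-20-4-7-8-1-20 4-40 11"/><path d="M17 578l10 5 10 8 27 31 25 20 7 13"/><path d="M655 398l-16-1-15-4-17-8-15-11-10-11-8-13-5-13-5-25-4-8-6-5-12 0-14 6-11 8-40 33-9 11-2 8-1 8 5 29 1 11-2 10-7 20-1 9 2 15 16 48 5 10 6 6 7 3 10 1 37-6 13 0 11 5 34 17 53 11"/><path d="M90 380l4 2 4-2 12-10 5-12 0-5-3-4-5-1-5 1-10 8-4 11 0 7z"/><path d="M171 17l0 16-5 27 0 13 14 59-2 48 2 17 5 18 7 15 8 8 9 4 41-2 22 3 22 6 10 4 10 7 26 26 8 3 9 0 15-6 30-15 7-10 1-13-11-33-4-40-11-31-11-19-21-21-7-9-3-10-1-27-3-10-26-28"/></g><g data-elev="450"><path d="M615 507l14 0 6-4-4-5-36-25-26-32-10-10-9-4-8-1-7 4-8 9-9 13-4 11 1 12 6 8 9 4 27 0 15 2z"/><path d="M313 207l17 0 7-3 5-6 3-8 2-8-3-20-8-17-26-30-18-28-8-5-12 2-10 5-10 7-20 22-4 9-2 8 3 20 12 22 7 8 9 6 21 10z"/></g>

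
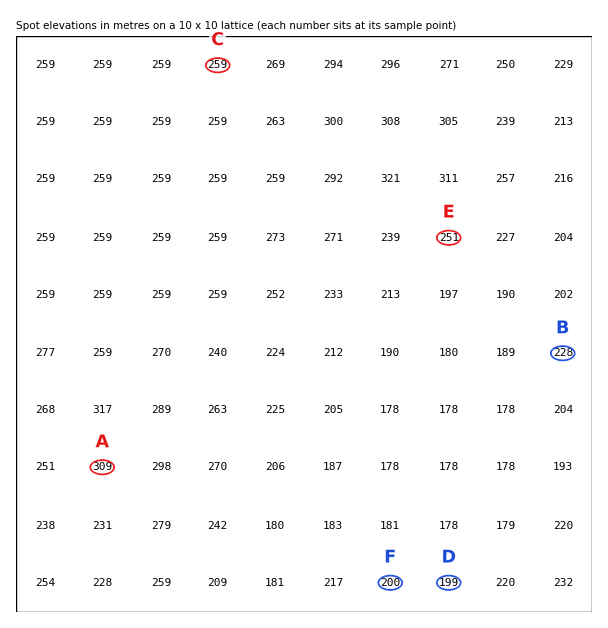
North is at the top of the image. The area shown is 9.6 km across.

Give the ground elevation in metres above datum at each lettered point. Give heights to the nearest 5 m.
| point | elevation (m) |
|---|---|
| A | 310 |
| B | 230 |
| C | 260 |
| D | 200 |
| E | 250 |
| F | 200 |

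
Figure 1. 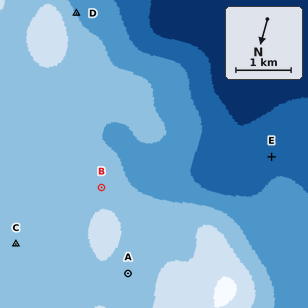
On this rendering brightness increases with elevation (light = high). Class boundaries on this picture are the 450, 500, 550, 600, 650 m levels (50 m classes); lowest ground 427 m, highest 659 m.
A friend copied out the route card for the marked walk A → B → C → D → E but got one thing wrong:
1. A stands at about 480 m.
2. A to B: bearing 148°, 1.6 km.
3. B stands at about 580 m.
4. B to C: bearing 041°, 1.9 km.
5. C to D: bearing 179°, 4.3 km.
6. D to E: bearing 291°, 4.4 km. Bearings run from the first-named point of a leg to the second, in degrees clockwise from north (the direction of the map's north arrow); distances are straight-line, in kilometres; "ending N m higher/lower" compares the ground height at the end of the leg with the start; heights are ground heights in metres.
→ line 1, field height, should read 580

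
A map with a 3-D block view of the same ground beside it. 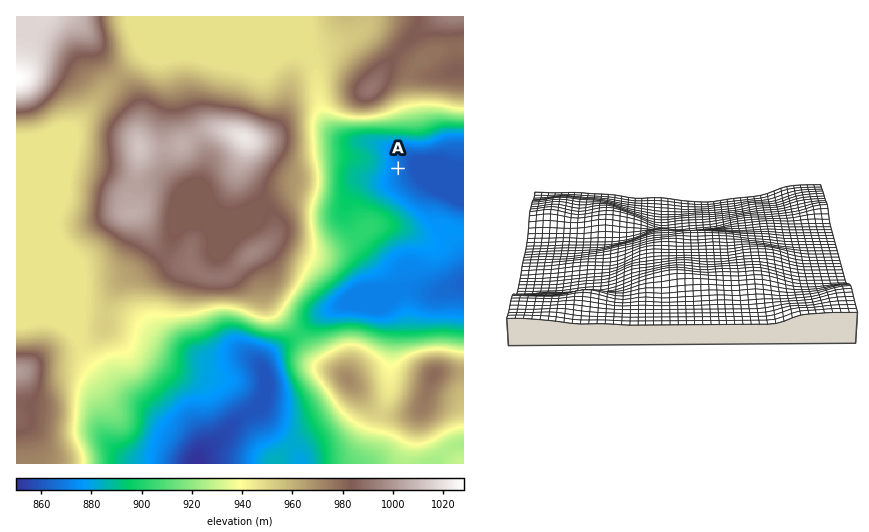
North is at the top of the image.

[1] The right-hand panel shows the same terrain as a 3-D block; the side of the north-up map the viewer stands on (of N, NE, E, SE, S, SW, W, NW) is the N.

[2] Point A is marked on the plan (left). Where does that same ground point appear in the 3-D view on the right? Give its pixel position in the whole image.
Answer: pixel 566 285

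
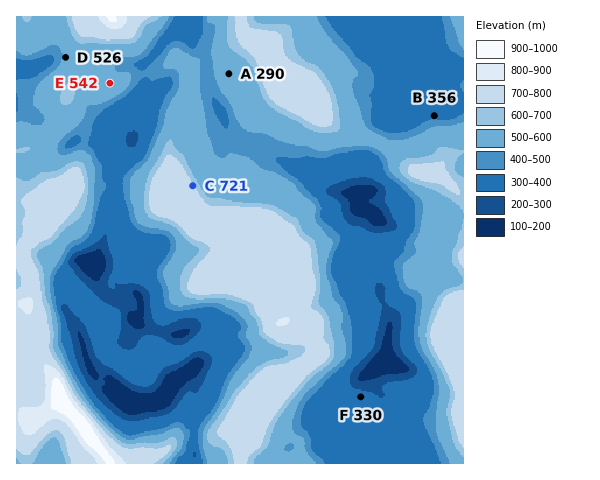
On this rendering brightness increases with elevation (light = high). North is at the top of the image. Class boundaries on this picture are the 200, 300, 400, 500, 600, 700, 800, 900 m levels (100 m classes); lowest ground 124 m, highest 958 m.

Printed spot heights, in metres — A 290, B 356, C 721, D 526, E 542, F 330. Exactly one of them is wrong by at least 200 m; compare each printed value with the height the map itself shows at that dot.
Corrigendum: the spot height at A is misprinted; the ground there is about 540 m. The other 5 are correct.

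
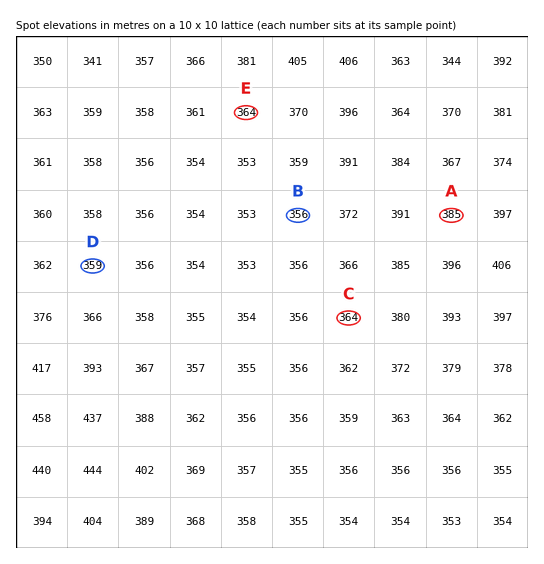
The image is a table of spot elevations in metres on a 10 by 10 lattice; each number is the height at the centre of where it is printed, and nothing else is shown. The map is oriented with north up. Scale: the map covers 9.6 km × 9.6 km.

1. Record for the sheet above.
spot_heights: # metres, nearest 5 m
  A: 385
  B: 355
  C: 365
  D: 360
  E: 365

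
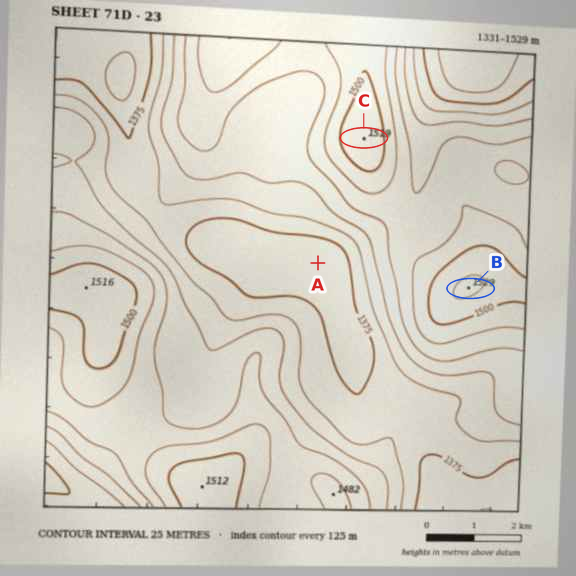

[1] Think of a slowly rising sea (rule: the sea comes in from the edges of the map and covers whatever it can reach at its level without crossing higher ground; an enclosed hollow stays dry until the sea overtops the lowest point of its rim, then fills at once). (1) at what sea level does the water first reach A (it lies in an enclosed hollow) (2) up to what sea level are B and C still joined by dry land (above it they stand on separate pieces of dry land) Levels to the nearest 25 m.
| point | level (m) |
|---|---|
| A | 1400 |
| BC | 1450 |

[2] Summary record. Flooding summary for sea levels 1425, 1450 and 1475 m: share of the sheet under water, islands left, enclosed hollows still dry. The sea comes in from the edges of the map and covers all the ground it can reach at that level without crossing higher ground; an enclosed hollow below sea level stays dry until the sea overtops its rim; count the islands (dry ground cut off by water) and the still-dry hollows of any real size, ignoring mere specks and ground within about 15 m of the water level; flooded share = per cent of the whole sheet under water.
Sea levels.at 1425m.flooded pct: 41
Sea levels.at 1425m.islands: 0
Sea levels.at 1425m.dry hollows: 0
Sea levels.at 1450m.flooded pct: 60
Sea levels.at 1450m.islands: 0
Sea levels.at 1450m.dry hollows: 0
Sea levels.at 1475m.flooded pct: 80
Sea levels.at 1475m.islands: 0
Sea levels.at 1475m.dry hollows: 0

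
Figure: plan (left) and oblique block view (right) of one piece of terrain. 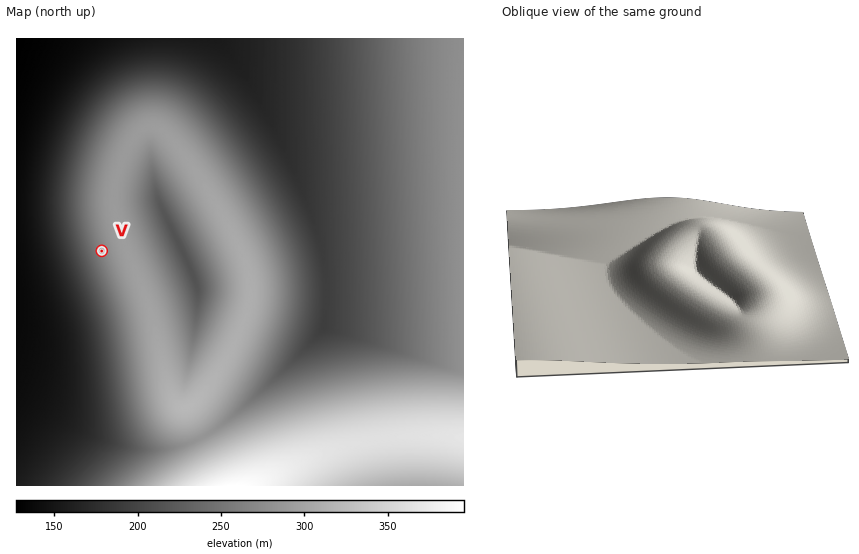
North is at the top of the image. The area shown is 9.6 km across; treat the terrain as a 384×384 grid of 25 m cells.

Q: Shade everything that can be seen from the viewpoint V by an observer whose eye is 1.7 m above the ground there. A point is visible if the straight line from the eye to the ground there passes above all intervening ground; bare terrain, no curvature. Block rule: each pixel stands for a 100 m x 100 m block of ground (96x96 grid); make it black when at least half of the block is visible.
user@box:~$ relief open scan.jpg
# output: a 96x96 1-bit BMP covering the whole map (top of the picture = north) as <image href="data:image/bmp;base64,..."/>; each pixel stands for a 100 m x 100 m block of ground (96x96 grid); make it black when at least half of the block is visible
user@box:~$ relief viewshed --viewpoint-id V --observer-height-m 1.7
<image width="96" height="96" href="data:image/bmp;base64,Qk2+BAAAAAAAAD4AAAAoAAAAYAAAAGAAAAABAAEAAAAAAIAEAAATCwAAEwsAAAIAAAAAAAAA////AAAAAAD////////AAAAAAAD////////gAAAAAAD////////wAAAAAAD////////gAAAAAAD/////wf/AAAAAAAD////8AH8AAAAAAAD////gAAAAAAAAAAD///+AAAAAAAAAAAD///8AAAAAAAAAAAD///4AAAAAAAAAAAD///4AAAAAAAAAAAD///4AAAAAAAAAAAD///4AAAAAAAAAAAD///4AAAAAAAAAAAD///4AAAAAAAAAAAD///8AAAAAAAAAAAD///+AAAAAAAAAAAD////wIAAAAAAAAAD/////wAAAAAAAAAD/////wAAAAAAAAAD/////gAAAAAAAAAD/////gAAAAAAAAAD/////AAAAAAAAAAD/////AAAAAAAAAAD////+AAAAAAAAAAD////+AAAAAAAAAAD////8AAAAAAAAAAD////8AAAAAAAAAAD////8AAAAAAAAAAD////8AAAAAAAAAAD////4AAAAAAAAAAD////4AAAAAAAAAAD////4AAAAAAAAAAD////wAAAAAAAAAAD////wAAAAAAAAAAD////wAAAAAAAAAAD////gAAAAAAAAAAD////gAAAAAAAAAAD//5/AAAAAAAAAAAD//5+AAAAAAAAAAAD//x+AAAAAAAAAAAD//x8AAAAAAAAAAAD//h4AAAAAAAAAAAD//h4AAAAAAAAAAAD//hwAAAAAAAAAAAD//jwAAAAAAAAAAAD//jgAAAAAAAAAAAD//ngAAAAAAAAAAAD//PgAAAAAAAAAAAD//PAAAAAAAAAAAAD/+PAAAAAAAAAAAAD/8fAAAAAAAAAAAAD/4OAAAAAAAAAAAAD/wOAAAAAAAAAAAAD/wEAAAAAAAAAAAAD/gAAAAAAAAAAAAAD/AAAAAAAAAAAAAAD+AAAAAAAAAAAAAAD8AAAAAAAAAAAAAAD8AAAAAAAAAAAAAAD4AAAAAAAAAAAAAADwAAAAAAAAAAAAAADwAAAAAAAAAAAAAADgAAAAAAAAAAAAAADgAAAAAAAAAAAAAADAAAAAAAAAAAAAAADAAAAAAAAAAAAAAACAAAAAAAAAAAAAAACAAAAAAAAAAAAAAAAAAAAAAAAAAAAAAAAAAAAAAAAAAAAAAAAAAAAAAAAAAAAAAAAAAAAAAAAAAAAAAAAAAAAAAAAAAAAAAAAAAAAAAAAAAAAAAAAAAAAAAAAAAAAAAAAAAAAAAAAAAAAAAAAAAAAAAAAAAAAAAAAAAAAAAAAAAAAAAAAAAAAAAAAAAAAAAAAAAAAAAAAAAAAAAAAAAAAAAAAAAAAAAAAAAAAAAAAAAAAAAAAAAAAAAAAAAAAAAAAAAAAAAAAAAAAAAAAAAAAAAAAAAAAAAAAAAAAAAAAAAAAAAAAAAAAAAAAAAAAAAAAAAAAAAAAAAAAAAAAAAAAAAAAAAAAAAAAAAAAAAAAAAAAAAAAAAAAAAAAAAAAAAAAAAAAAAAAAAAAAAAAAAAAAAAAAAAAAAAAAAAAAAAAAAAAAAAAAAAAAAAAAAAAAAAA="/>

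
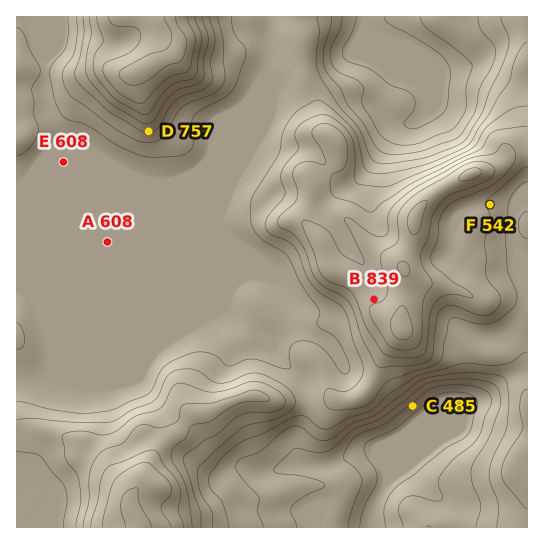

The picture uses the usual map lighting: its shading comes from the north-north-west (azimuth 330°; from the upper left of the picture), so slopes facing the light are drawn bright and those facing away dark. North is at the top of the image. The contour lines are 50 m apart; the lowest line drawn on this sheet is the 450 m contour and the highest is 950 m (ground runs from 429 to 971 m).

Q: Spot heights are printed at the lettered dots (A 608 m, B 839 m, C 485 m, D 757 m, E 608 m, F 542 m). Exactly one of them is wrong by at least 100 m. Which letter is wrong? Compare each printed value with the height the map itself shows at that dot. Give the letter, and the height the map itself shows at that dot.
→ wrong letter F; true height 742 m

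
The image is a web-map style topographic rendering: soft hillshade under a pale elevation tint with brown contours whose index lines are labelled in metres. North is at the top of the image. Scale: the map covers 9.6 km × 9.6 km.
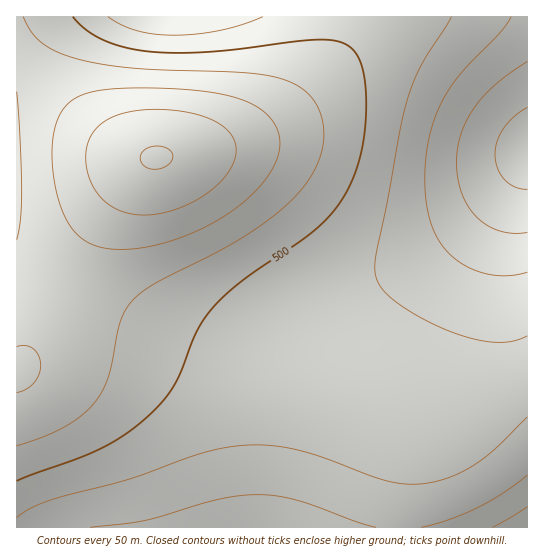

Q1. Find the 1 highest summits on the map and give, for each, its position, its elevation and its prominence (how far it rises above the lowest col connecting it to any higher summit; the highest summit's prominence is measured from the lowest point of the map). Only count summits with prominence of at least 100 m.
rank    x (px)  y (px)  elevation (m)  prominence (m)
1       157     158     703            424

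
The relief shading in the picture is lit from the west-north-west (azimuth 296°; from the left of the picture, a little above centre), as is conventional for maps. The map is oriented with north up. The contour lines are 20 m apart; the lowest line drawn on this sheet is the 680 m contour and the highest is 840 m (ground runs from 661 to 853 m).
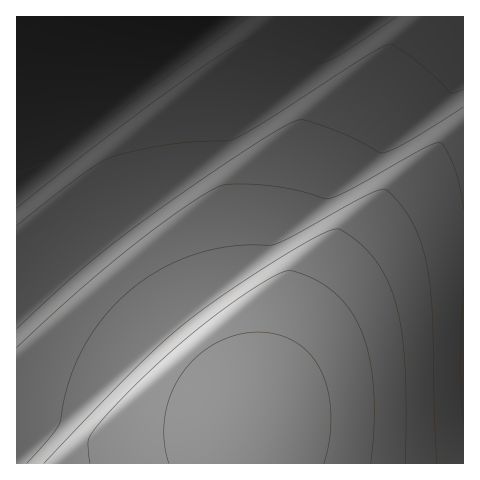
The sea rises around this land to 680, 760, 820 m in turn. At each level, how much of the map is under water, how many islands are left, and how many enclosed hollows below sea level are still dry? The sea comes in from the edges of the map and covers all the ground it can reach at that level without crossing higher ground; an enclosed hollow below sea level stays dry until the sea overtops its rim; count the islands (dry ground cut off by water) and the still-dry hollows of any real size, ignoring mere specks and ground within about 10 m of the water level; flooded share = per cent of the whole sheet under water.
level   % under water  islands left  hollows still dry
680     10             0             0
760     45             0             0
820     81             0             0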